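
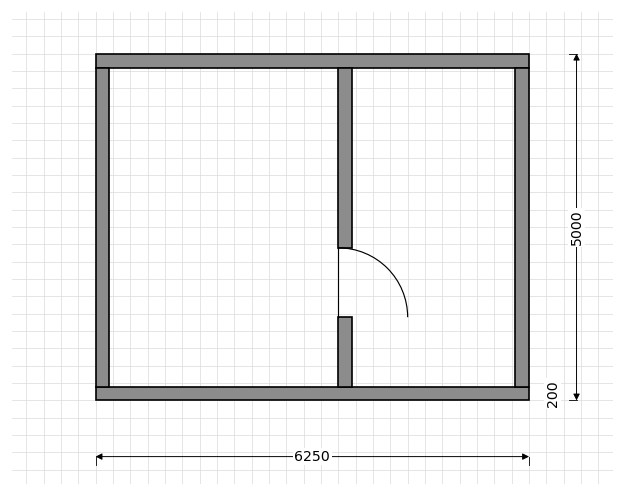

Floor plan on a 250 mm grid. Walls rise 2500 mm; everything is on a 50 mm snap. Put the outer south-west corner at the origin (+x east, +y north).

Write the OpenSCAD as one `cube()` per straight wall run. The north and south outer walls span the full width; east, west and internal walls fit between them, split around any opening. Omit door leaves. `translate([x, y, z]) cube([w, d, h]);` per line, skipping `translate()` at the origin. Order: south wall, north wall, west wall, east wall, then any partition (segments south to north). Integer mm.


cube([6250, 200, 2500]);
translate([0, 4800, 0]) cube([6250, 200, 2500]);
translate([0, 200, 0]) cube([200, 4600, 2500]);
translate([6050, 200, 0]) cube([200, 4600, 2500]);
translate([3500, 200, 0]) cube([200, 1000, 2500]);
translate([3500, 2200, 0]) cube([200, 2600, 2500]);


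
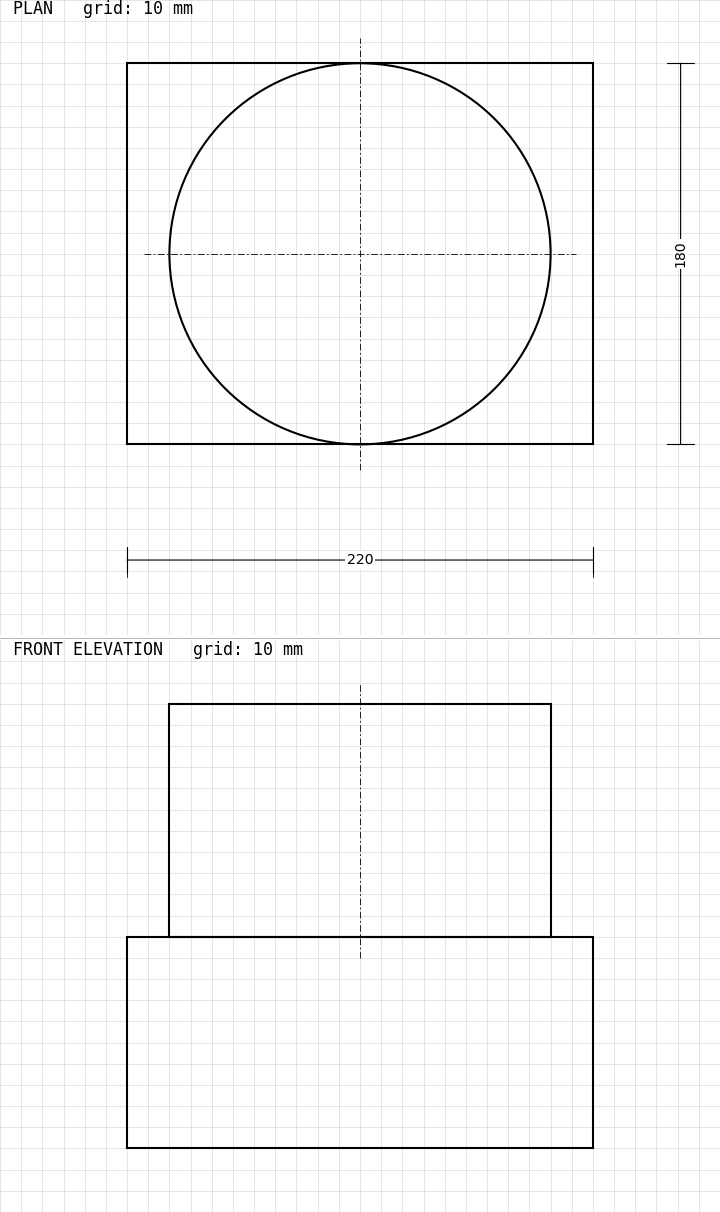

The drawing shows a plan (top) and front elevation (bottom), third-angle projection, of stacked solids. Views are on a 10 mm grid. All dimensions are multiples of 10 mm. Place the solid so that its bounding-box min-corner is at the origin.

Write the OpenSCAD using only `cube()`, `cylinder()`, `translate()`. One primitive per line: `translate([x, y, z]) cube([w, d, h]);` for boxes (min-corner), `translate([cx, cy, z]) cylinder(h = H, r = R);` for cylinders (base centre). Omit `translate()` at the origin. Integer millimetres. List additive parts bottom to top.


cube([220, 180, 100]);
translate([110, 90, 100]) cylinder(h = 110, r = 90);


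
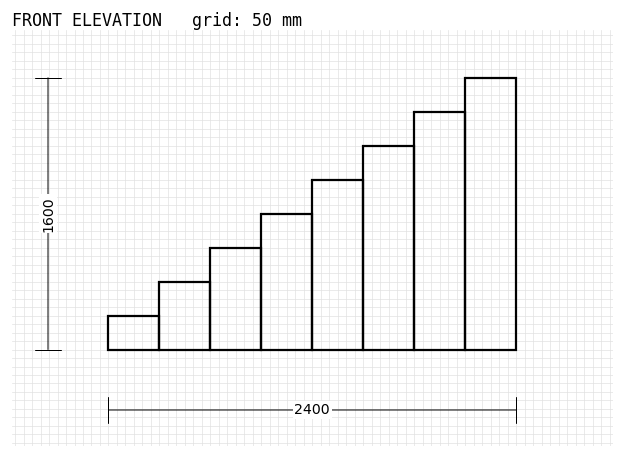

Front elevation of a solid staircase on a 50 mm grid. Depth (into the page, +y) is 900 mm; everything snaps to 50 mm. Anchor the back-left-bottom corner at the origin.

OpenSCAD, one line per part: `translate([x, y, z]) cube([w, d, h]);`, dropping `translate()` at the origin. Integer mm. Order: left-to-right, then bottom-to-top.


cube([300, 900, 200]);
translate([300, 0, 0]) cube([300, 900, 400]);
translate([600, 0, 0]) cube([300, 900, 600]);
translate([900, 0, 0]) cube([300, 900, 800]);
translate([1200, 0, 0]) cube([300, 900, 1000]);
translate([1500, 0, 0]) cube([300, 900, 1200]);
translate([1800, 0, 0]) cube([300, 900, 1400]);
translate([2100, 0, 0]) cube([300, 900, 1600]);


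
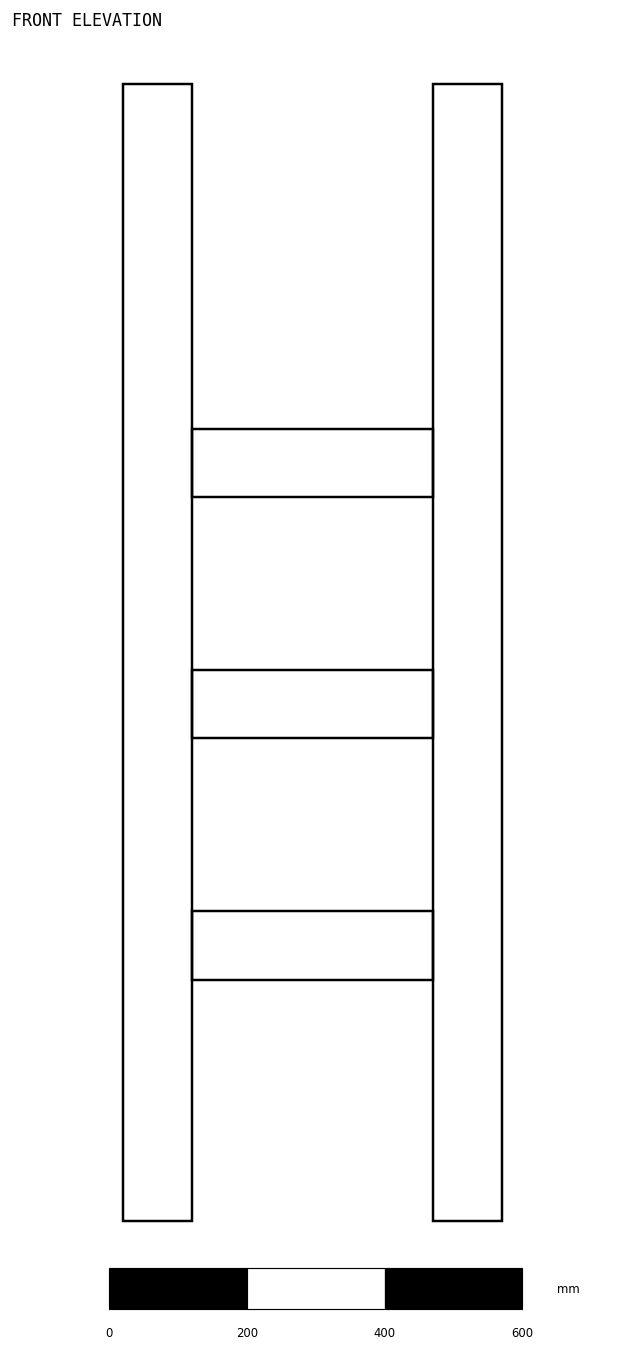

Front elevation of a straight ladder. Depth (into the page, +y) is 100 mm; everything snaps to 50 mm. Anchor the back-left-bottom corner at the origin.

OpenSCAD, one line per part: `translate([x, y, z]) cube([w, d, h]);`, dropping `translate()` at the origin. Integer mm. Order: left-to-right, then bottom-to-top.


cube([100, 100, 1650]);
translate([100, 0, 350]) cube([350, 100, 100]);
translate([100, 0, 700]) cube([350, 100, 100]);
translate([100, 0, 1050]) cube([350, 100, 100]);
translate([450, 0, 0]) cube([100, 100, 1650]);


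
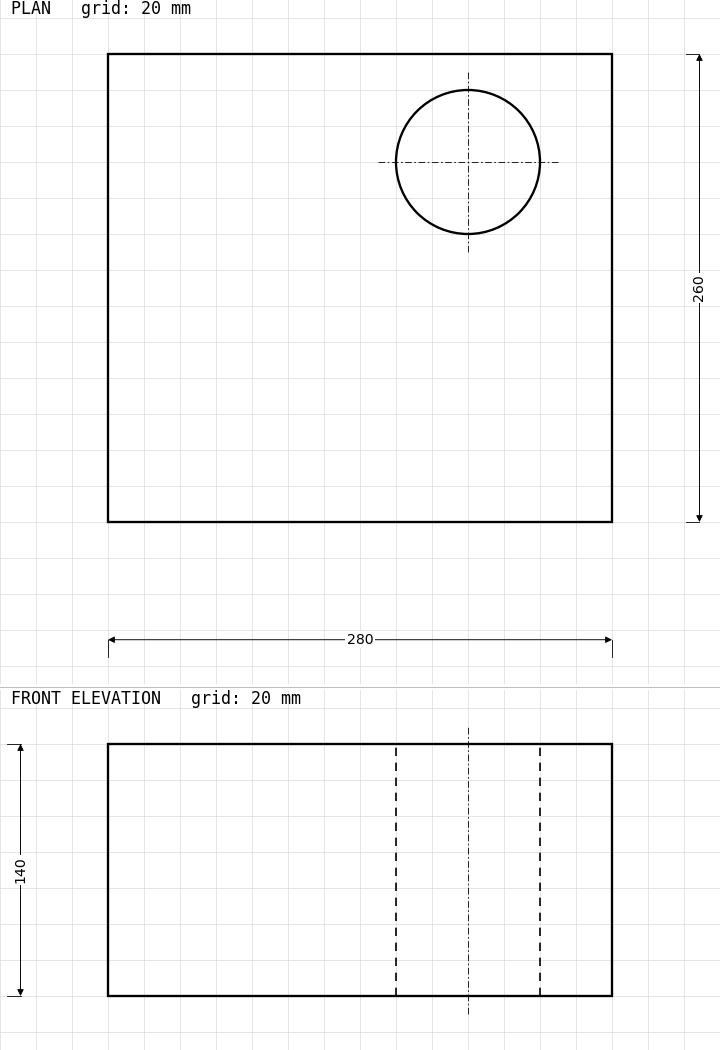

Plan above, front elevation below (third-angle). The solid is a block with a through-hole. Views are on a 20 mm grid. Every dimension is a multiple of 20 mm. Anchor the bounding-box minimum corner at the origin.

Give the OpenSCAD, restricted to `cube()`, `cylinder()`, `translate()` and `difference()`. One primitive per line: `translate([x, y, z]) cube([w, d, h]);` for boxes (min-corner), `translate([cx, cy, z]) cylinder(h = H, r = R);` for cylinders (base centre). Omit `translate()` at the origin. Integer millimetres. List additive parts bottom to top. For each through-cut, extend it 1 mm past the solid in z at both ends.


difference() {
  cube([280, 260, 140]);
  translate([200, 200, -1]) cylinder(h = 142, r = 40);
}


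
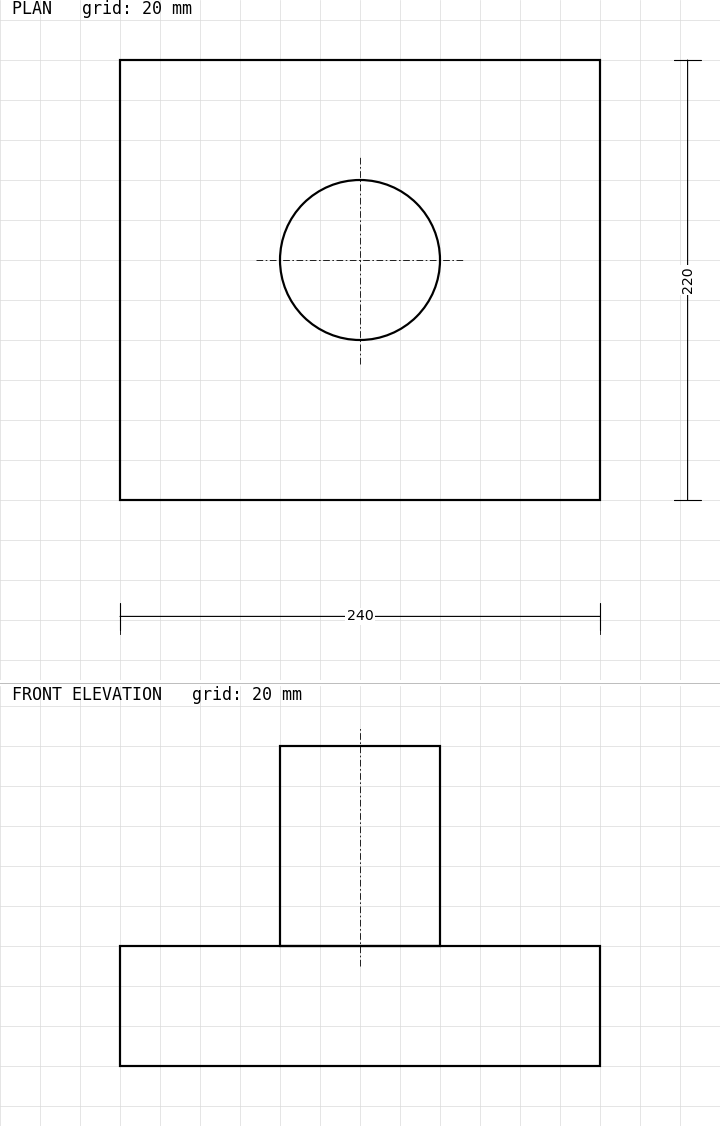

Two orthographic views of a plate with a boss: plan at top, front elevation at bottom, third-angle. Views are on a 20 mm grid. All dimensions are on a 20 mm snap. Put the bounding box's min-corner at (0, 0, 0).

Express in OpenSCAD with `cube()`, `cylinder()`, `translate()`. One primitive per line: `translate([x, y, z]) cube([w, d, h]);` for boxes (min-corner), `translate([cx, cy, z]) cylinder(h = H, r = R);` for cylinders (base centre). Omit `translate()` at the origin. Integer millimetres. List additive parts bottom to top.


cube([240, 220, 60]);
translate([120, 120, 60]) cylinder(h = 100, r = 40);


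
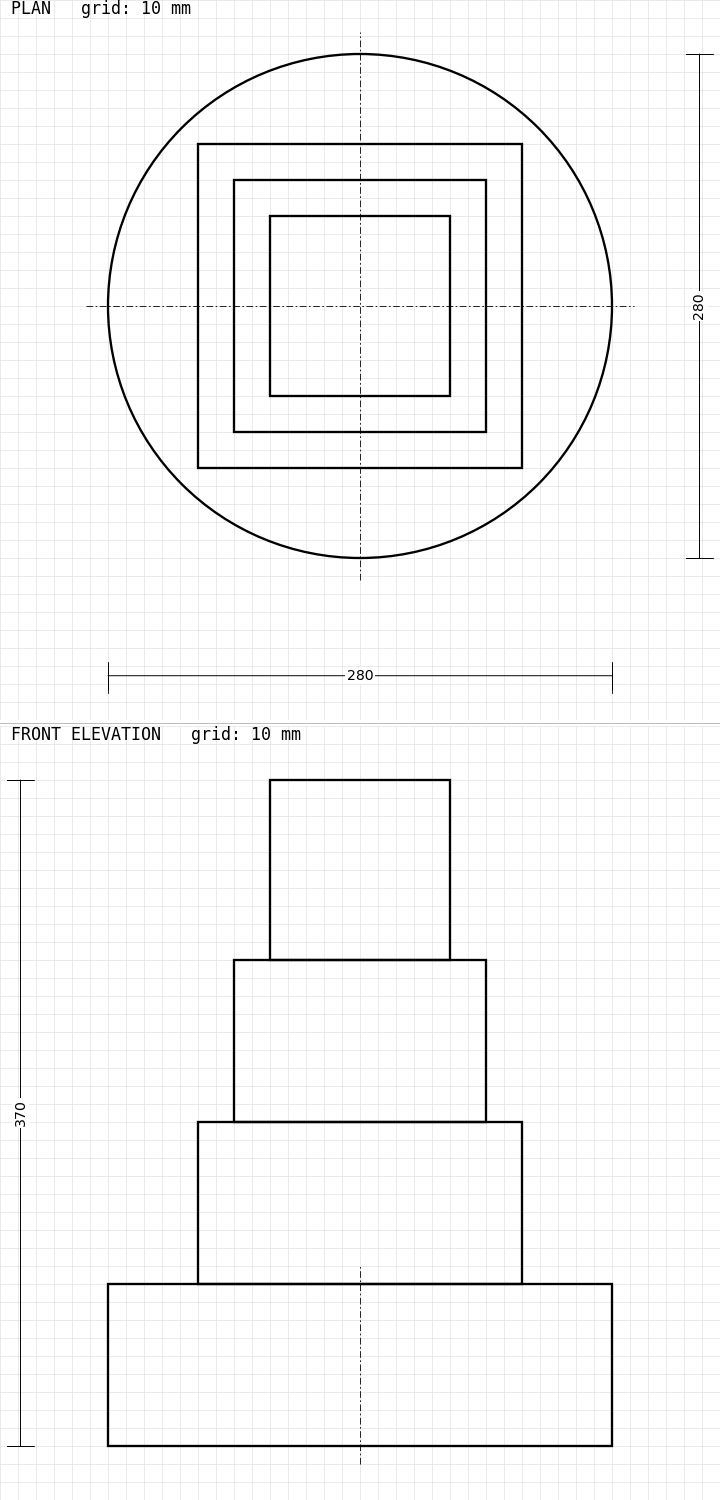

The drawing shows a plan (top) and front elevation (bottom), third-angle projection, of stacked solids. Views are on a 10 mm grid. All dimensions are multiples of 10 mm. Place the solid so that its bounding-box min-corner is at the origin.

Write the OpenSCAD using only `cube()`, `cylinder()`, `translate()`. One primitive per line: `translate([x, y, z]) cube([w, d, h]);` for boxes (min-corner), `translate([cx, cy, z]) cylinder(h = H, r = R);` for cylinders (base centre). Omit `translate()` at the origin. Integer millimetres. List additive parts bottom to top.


translate([140, 140, 0]) cylinder(h = 90, r = 140);
translate([50, 50, 90]) cube([180, 180, 90]);
translate([70, 70, 180]) cube([140, 140, 90]);
translate([90, 90, 270]) cube([100, 100, 100]);


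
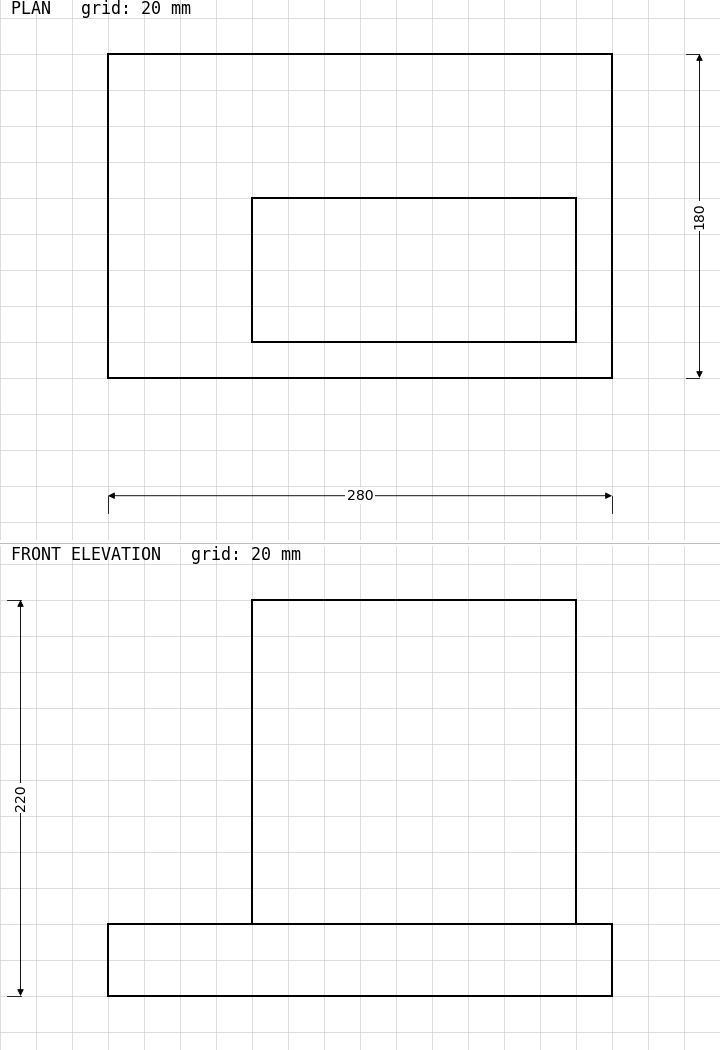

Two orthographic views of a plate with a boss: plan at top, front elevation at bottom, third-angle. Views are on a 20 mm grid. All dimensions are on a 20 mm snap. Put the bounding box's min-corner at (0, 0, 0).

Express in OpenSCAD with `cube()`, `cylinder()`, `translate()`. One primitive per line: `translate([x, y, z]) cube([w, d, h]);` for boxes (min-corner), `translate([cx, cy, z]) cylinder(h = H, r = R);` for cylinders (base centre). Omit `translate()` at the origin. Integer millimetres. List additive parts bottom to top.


cube([280, 180, 40]);
translate([80, 20, 40]) cube([180, 80, 180]);


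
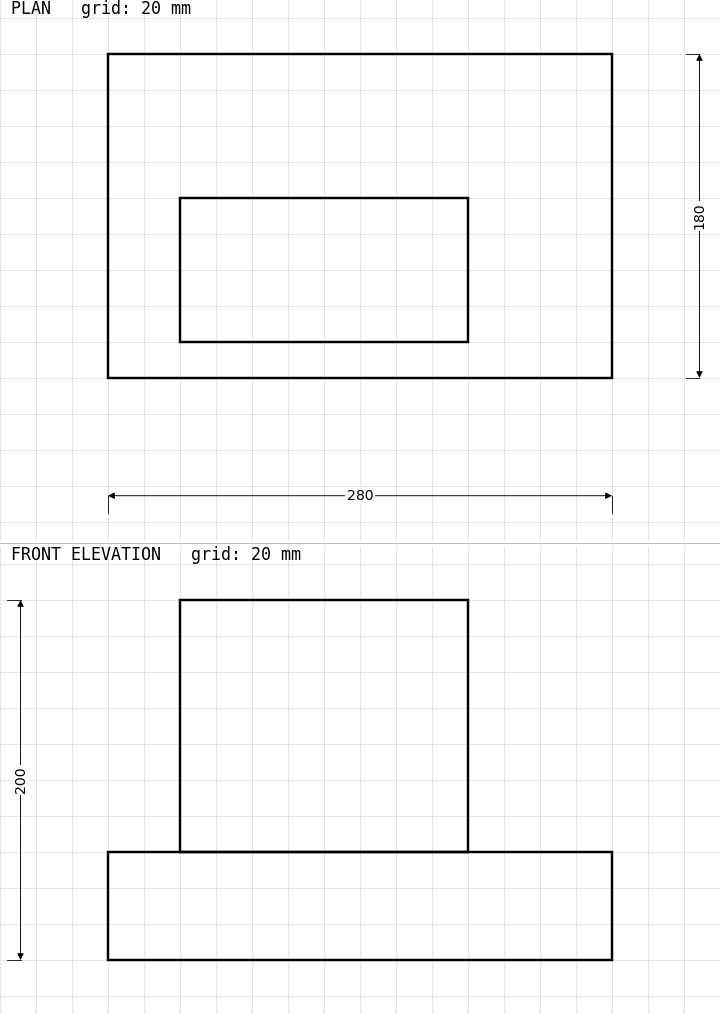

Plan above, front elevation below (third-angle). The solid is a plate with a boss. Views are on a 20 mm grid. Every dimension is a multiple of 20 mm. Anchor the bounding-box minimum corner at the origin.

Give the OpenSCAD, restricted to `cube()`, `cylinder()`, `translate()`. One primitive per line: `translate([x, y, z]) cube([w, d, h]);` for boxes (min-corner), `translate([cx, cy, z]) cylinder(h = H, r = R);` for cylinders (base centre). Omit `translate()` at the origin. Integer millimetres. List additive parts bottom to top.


cube([280, 180, 60]);
translate([40, 20, 60]) cube([160, 80, 140]);


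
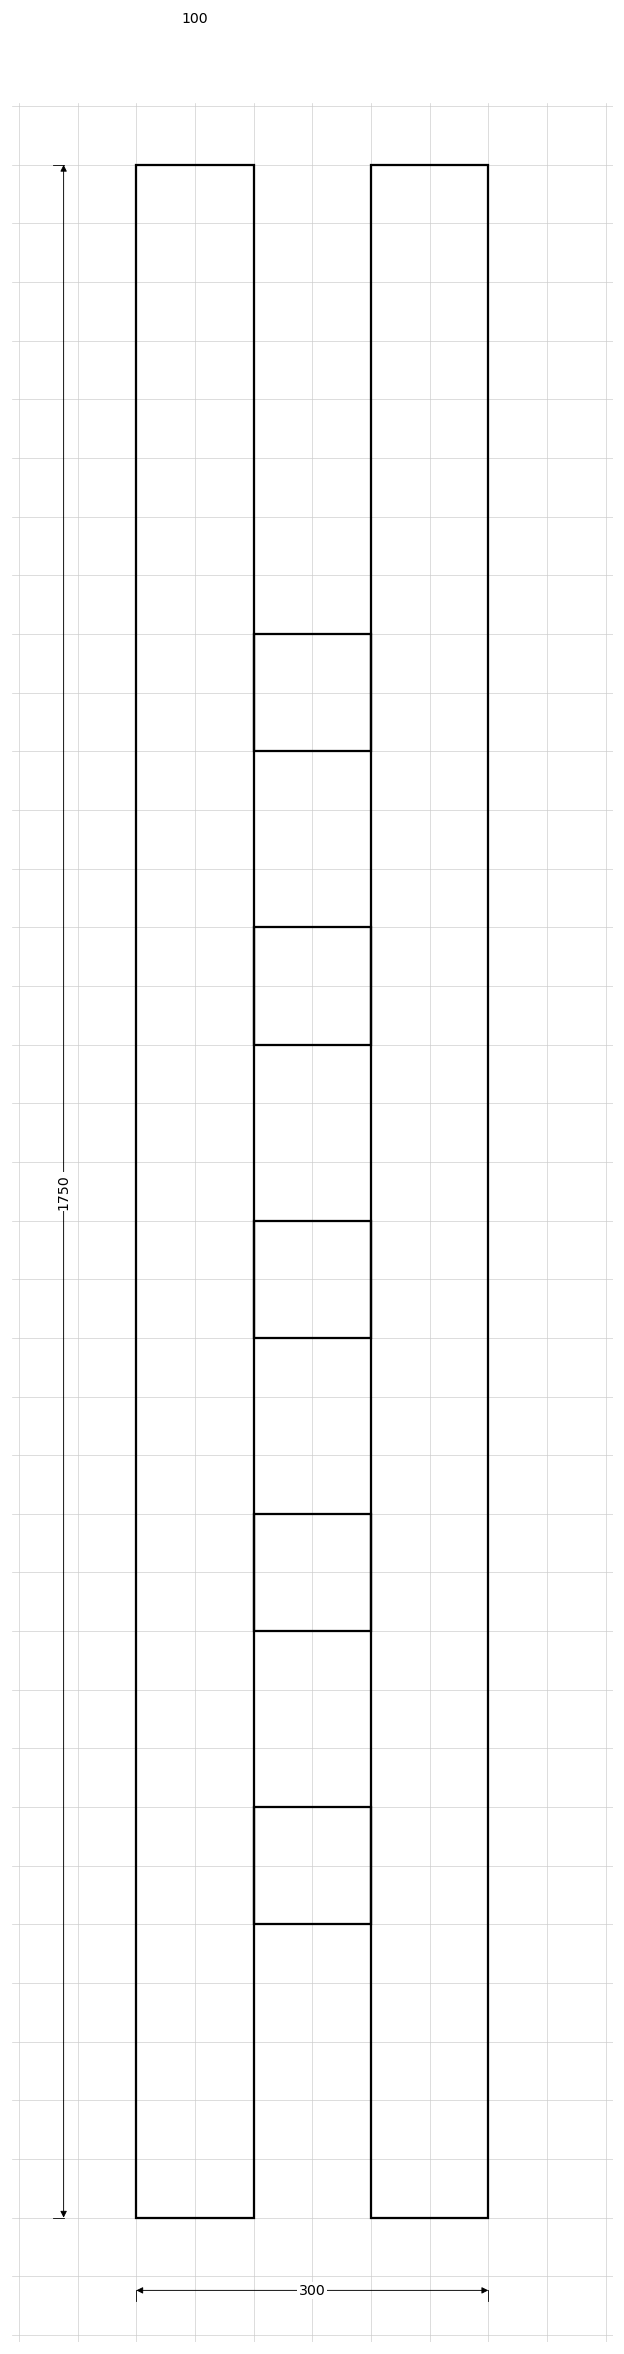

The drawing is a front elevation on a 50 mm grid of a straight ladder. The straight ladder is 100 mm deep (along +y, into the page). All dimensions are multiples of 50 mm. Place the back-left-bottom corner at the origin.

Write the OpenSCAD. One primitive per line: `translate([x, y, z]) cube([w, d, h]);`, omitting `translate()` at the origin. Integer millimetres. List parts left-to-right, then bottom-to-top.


cube([100, 100, 1750]);
translate([100, 0, 250]) cube([100, 100, 100]);
translate([100, 0, 500]) cube([100, 100, 100]);
translate([100, 0, 750]) cube([100, 100, 100]);
translate([100, 0, 1000]) cube([100, 100, 100]);
translate([100, 0, 1250]) cube([100, 100, 100]);
translate([200, 0, 0]) cube([100, 100, 1750]);


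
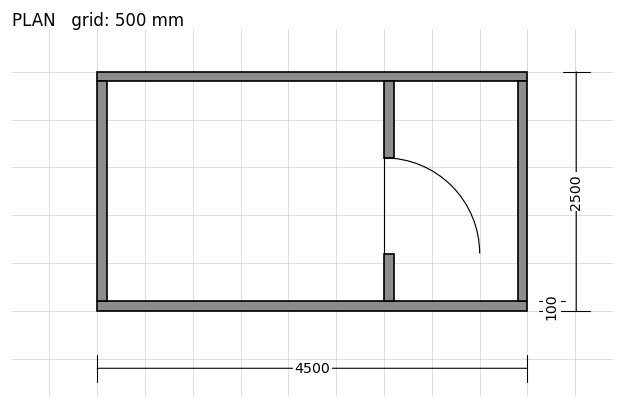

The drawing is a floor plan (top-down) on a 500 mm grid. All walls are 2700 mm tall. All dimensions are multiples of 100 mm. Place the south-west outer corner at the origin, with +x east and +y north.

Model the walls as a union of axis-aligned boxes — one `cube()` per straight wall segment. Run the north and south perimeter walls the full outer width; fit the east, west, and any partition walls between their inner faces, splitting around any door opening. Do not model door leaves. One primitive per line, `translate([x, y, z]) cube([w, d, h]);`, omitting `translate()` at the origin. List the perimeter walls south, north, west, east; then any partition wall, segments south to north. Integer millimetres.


cube([4500, 100, 2700]);
translate([0, 2400, 0]) cube([4500, 100, 2700]);
translate([0, 100, 0]) cube([100, 2300, 2700]);
translate([4400, 100, 0]) cube([100, 2300, 2700]);
translate([3000, 100, 0]) cube([100, 500, 2700]);
translate([3000, 1600, 0]) cube([100, 800, 2700]);


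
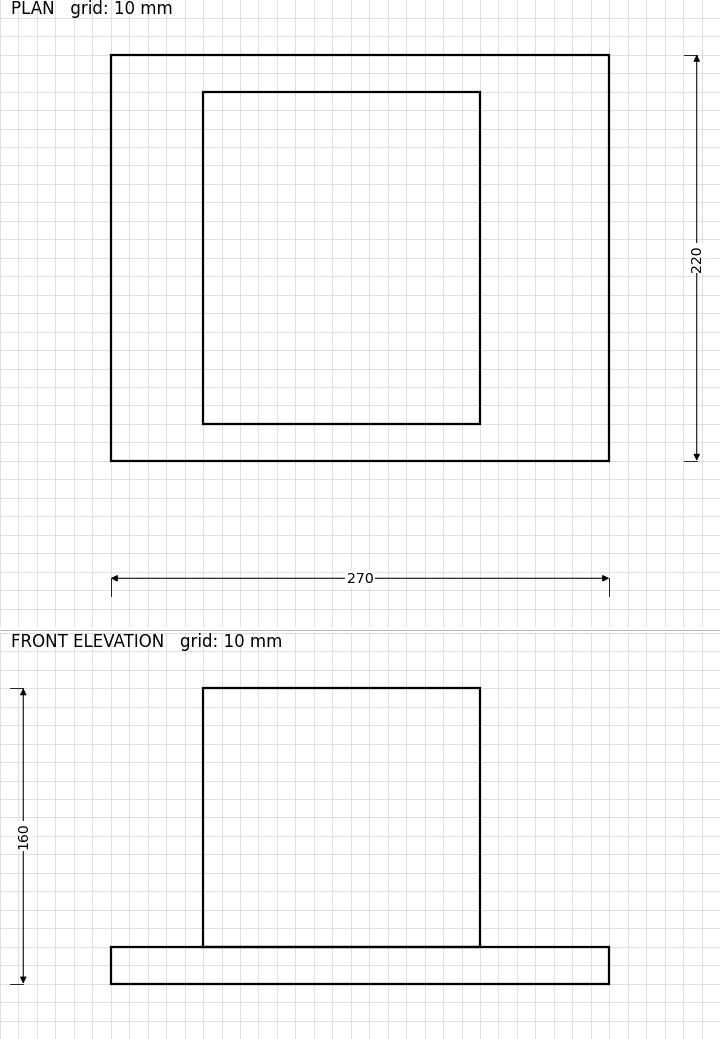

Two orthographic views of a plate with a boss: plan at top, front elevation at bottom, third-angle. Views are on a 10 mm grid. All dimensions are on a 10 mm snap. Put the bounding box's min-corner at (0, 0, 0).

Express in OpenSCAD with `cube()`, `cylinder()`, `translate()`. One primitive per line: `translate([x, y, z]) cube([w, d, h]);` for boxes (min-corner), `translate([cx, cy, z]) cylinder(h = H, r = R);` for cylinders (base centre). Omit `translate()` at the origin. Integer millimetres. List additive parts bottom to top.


cube([270, 220, 20]);
translate([50, 20, 20]) cube([150, 180, 140]);


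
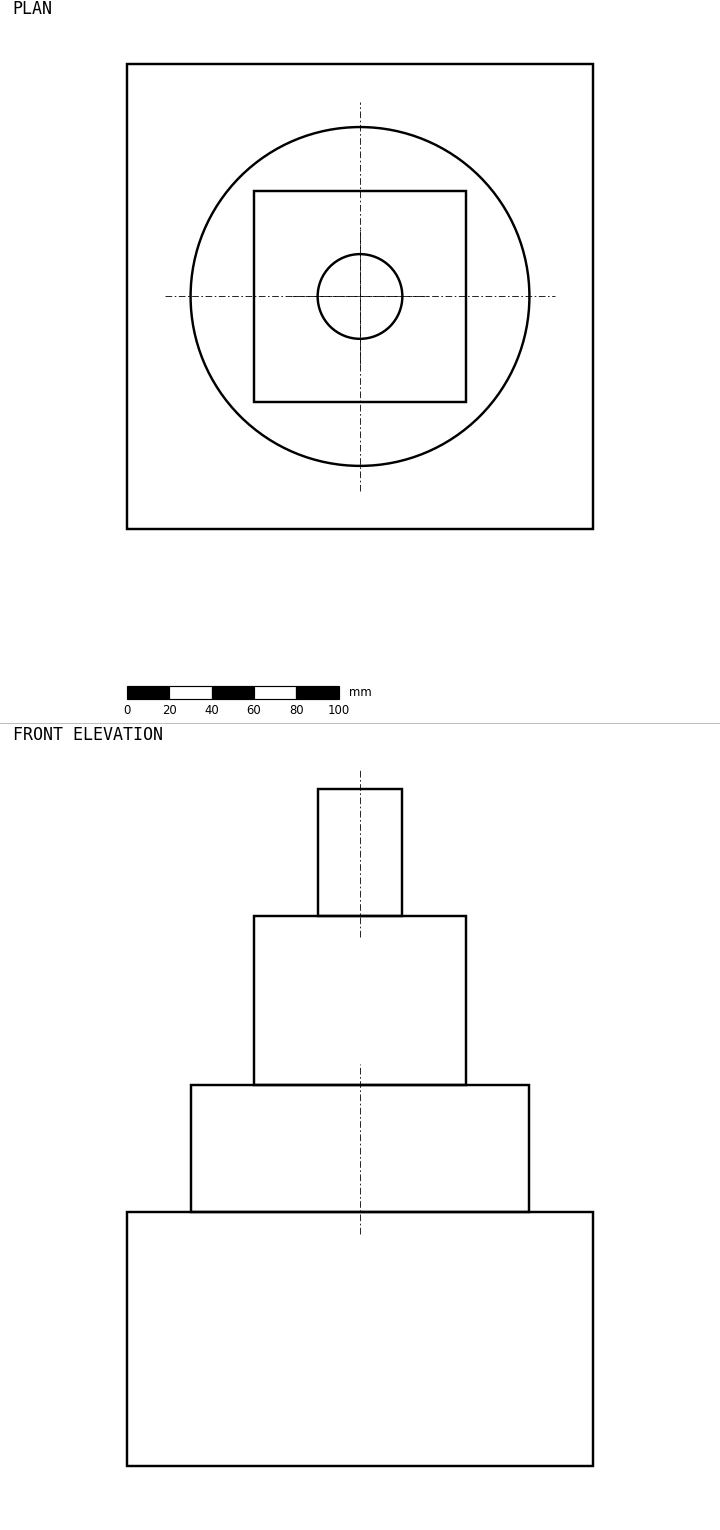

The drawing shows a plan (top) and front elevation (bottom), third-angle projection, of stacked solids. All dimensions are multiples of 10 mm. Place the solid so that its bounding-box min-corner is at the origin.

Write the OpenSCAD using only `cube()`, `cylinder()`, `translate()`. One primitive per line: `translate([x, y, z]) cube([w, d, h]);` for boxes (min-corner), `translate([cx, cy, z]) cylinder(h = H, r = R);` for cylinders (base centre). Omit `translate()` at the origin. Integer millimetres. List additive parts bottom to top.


cube([220, 220, 120]);
translate([110, 110, 120]) cylinder(h = 60, r = 80);
translate([60, 60, 180]) cube([100, 100, 80]);
translate([110, 110, 260]) cylinder(h = 60, r = 20);


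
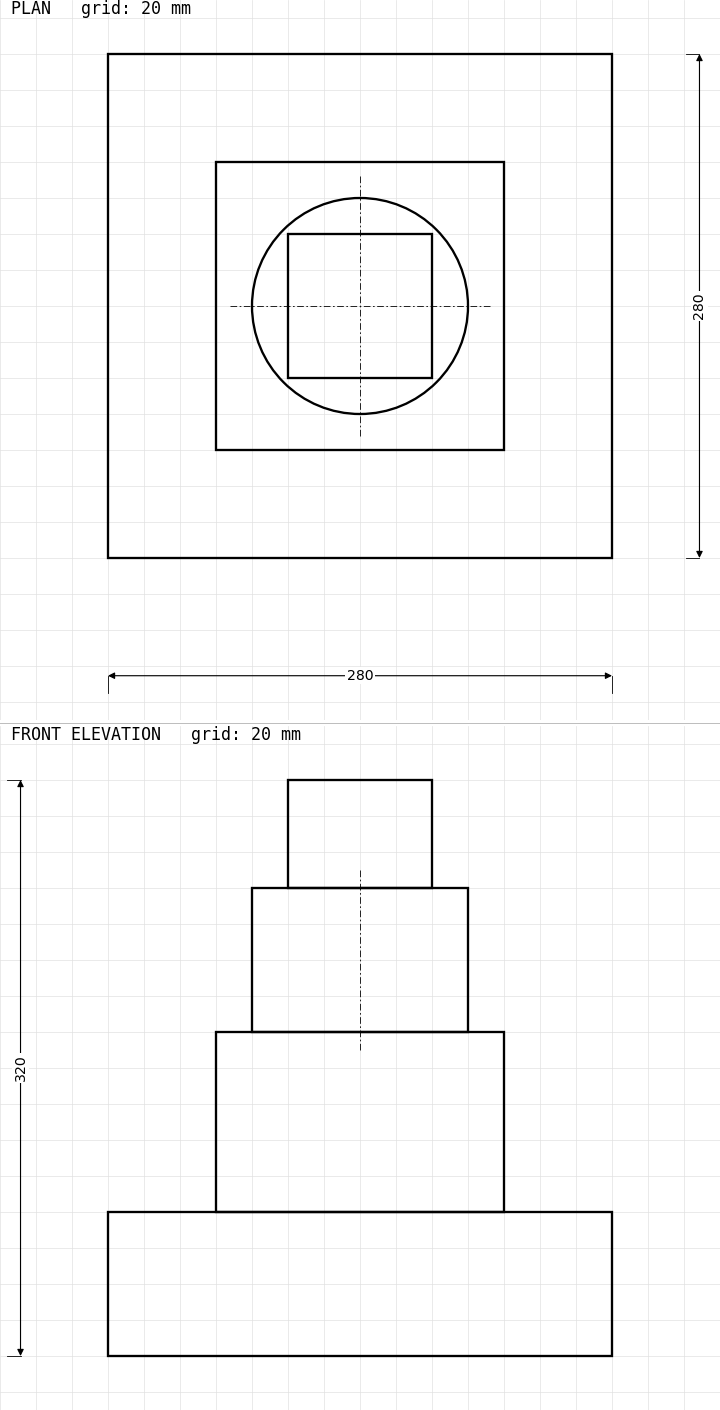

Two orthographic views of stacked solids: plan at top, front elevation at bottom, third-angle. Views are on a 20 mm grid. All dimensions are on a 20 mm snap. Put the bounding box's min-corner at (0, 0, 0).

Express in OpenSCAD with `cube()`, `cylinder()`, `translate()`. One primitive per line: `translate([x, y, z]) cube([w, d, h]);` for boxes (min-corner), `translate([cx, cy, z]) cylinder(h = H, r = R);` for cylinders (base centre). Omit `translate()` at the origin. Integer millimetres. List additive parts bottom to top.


cube([280, 280, 80]);
translate([60, 60, 80]) cube([160, 160, 100]);
translate([140, 140, 180]) cylinder(h = 80, r = 60);
translate([100, 100, 260]) cube([80, 80, 60]);


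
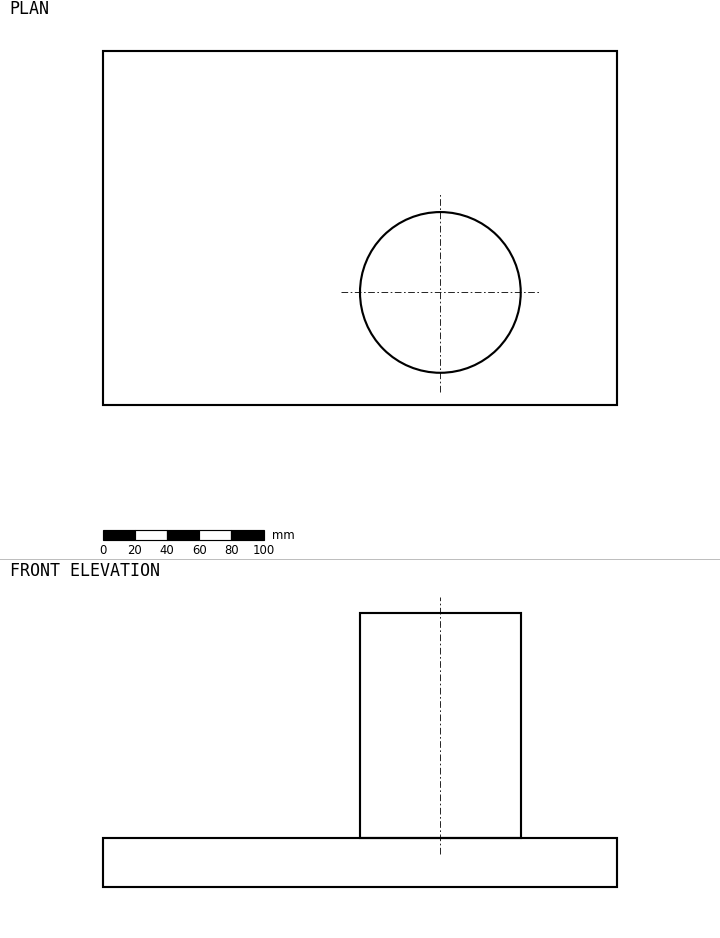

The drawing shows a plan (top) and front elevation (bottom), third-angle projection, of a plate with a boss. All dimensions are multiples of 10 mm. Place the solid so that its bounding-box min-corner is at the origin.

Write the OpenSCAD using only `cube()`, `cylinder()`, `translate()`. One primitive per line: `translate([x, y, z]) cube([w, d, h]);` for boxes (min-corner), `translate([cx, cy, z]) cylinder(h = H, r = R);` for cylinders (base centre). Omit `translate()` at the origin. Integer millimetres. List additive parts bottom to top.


cube([320, 220, 30]);
translate([210, 70, 30]) cylinder(h = 140, r = 50);


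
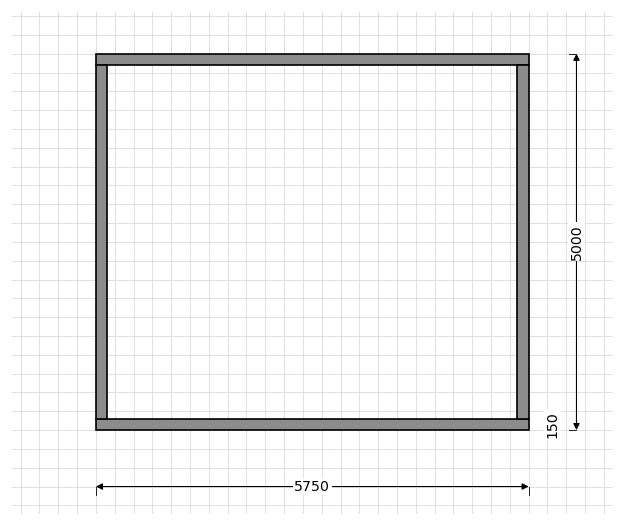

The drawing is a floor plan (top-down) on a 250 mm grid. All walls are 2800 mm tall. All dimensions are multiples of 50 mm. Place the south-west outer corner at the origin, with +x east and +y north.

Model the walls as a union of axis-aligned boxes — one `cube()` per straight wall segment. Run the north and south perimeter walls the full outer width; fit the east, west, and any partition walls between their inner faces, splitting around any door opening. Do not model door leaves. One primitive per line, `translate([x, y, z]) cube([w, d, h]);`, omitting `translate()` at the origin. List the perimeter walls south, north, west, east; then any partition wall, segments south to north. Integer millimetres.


cube([5750, 150, 2800]);
translate([0, 4850, 0]) cube([5750, 150, 2800]);
translate([0, 150, 0]) cube([150, 4700, 2800]);
translate([5600, 150, 0]) cube([150, 4700, 2800]);


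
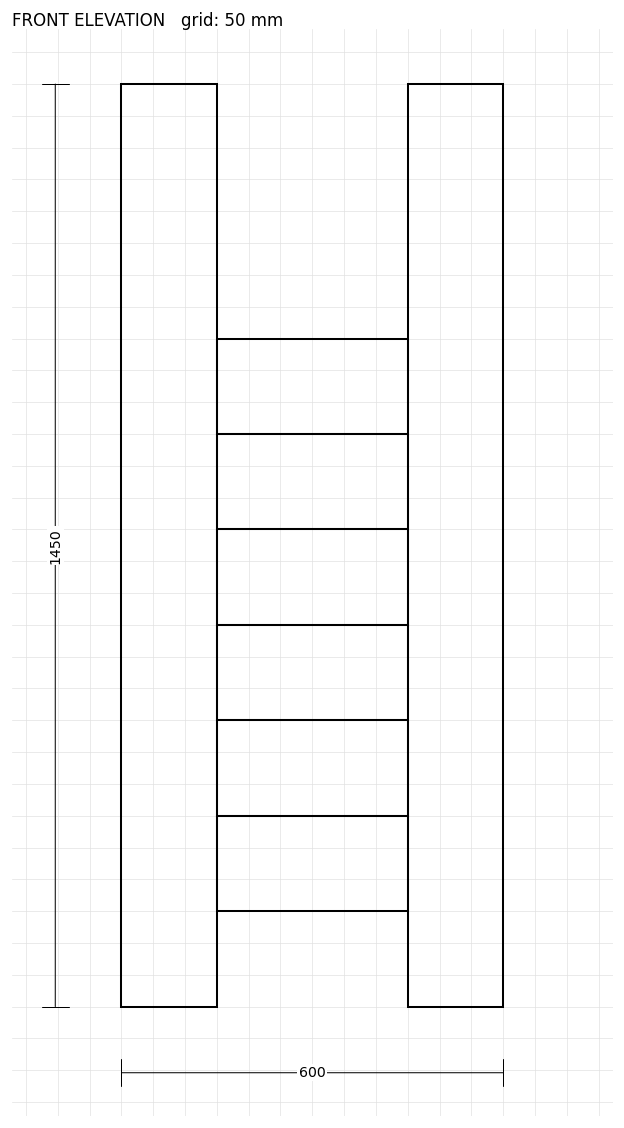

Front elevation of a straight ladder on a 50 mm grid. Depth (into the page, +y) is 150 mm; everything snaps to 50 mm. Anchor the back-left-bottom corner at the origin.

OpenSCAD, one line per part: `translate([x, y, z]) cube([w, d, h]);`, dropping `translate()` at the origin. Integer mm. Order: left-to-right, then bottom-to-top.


cube([150, 150, 1450]);
translate([150, 0, 150]) cube([300, 150, 150]);
translate([150, 0, 300]) cube([300, 150, 150]);
translate([150, 0, 450]) cube([300, 150, 150]);
translate([150, 0, 600]) cube([300, 150, 150]);
translate([150, 0, 750]) cube([300, 150, 150]);
translate([150, 0, 900]) cube([300, 150, 150]);
translate([450, 0, 0]) cube([150, 150, 1450]);


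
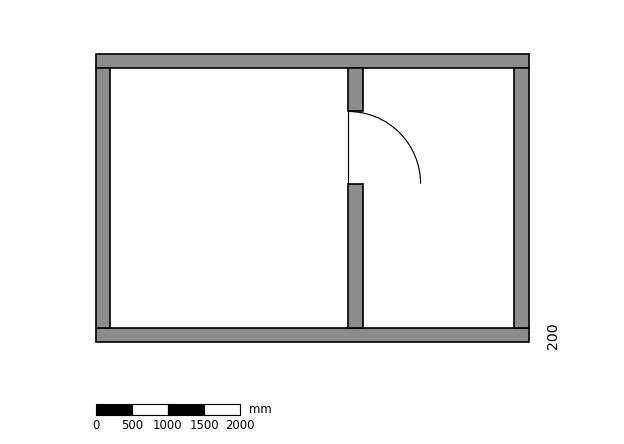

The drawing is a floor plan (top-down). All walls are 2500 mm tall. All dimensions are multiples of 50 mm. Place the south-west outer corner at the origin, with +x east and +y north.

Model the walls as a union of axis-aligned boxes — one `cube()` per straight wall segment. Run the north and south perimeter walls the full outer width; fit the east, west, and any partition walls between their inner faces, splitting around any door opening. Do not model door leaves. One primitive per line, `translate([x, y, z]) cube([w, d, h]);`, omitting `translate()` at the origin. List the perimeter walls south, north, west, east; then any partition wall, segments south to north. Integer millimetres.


cube([6000, 200, 2500]);
translate([0, 3800, 0]) cube([6000, 200, 2500]);
translate([0, 200, 0]) cube([200, 3600, 2500]);
translate([5800, 200, 0]) cube([200, 3600, 2500]);
translate([3500, 200, 0]) cube([200, 2000, 2500]);
translate([3500, 3200, 0]) cube([200, 600, 2500]);


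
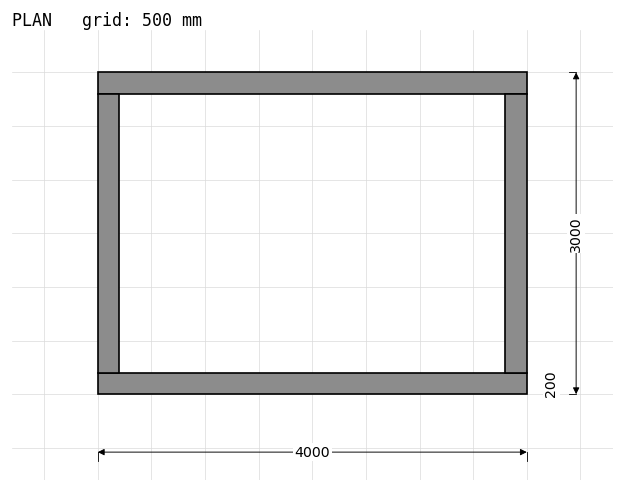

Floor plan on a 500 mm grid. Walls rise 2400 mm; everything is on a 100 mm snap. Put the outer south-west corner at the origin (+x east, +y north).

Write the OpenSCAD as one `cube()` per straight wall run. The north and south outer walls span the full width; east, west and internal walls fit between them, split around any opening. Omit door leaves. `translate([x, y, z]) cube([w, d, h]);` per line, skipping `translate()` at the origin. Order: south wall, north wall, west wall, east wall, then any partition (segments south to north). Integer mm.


cube([4000, 200, 2400]);
translate([0, 2800, 0]) cube([4000, 200, 2400]);
translate([0, 200, 0]) cube([200, 2600, 2400]);
translate([3800, 200, 0]) cube([200, 2600, 2400]);


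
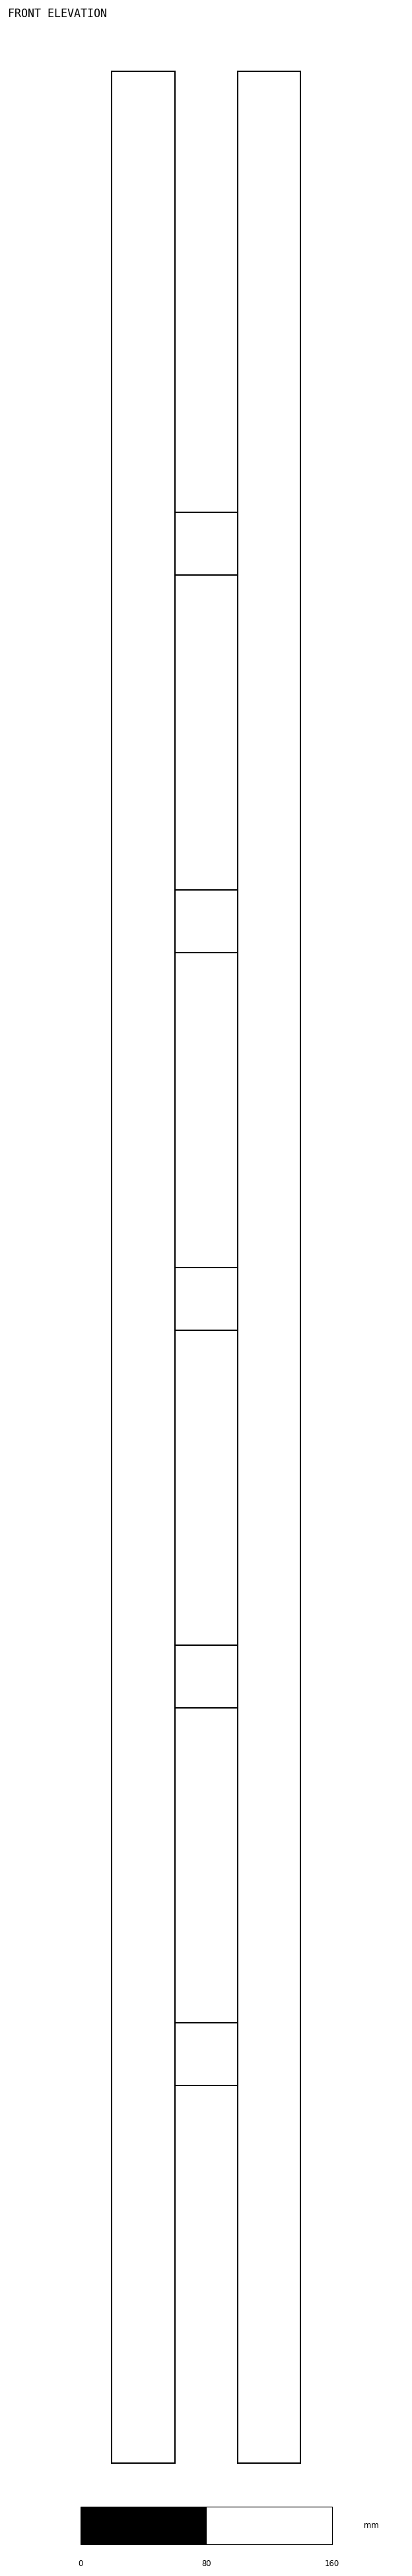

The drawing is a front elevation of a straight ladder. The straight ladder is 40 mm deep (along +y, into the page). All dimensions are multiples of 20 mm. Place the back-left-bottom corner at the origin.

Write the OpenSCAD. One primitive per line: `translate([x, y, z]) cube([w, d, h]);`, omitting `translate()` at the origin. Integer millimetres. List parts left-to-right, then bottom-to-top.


cube([40, 40, 1520]);
translate([40, 0, 240]) cube([40, 40, 40]);
translate([40, 0, 480]) cube([40, 40, 40]);
translate([40, 0, 720]) cube([40, 40, 40]);
translate([40, 0, 960]) cube([40, 40, 40]);
translate([40, 0, 1200]) cube([40, 40, 40]);
translate([80, 0, 0]) cube([40, 40, 1520]);


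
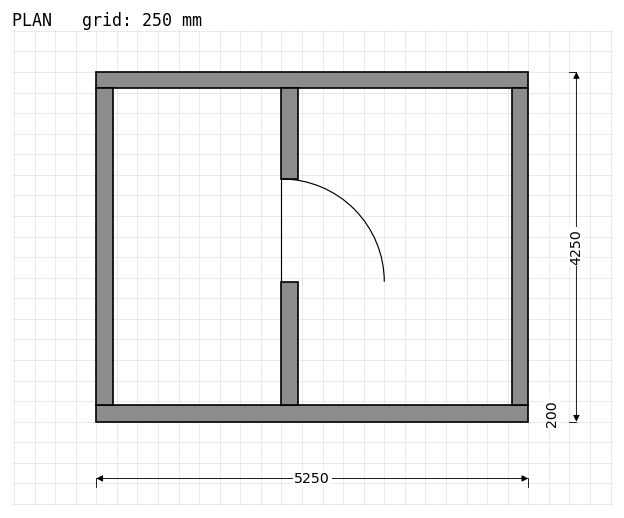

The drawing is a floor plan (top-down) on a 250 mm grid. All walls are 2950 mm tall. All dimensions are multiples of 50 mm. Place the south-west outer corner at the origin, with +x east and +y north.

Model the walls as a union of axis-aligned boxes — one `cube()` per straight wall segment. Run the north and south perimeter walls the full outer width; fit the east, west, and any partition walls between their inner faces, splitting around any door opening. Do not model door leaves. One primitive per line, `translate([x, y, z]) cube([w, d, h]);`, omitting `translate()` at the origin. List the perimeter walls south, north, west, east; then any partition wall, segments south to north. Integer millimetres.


cube([5250, 200, 2950]);
translate([0, 4050, 0]) cube([5250, 200, 2950]);
translate([0, 200, 0]) cube([200, 3850, 2950]);
translate([5050, 200, 0]) cube([200, 3850, 2950]);
translate([2250, 200, 0]) cube([200, 1500, 2950]);
translate([2250, 2950, 0]) cube([200, 1100, 2950]);


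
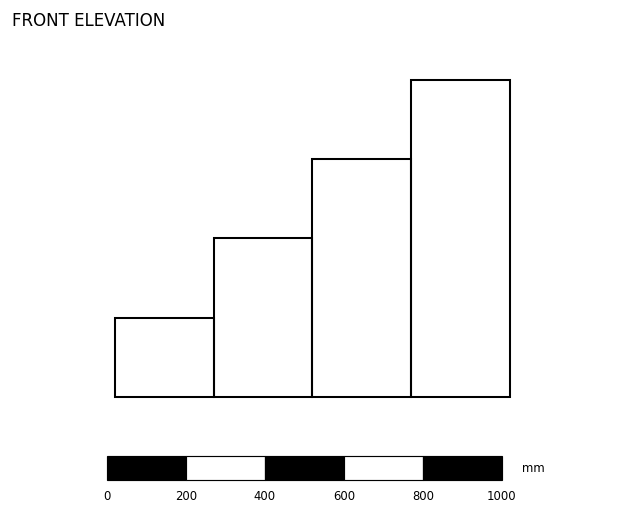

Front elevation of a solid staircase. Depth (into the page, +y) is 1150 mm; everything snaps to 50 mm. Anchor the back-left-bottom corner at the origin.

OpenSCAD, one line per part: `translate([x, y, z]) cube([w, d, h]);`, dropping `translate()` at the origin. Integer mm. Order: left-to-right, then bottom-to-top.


cube([250, 1150, 200]);
translate([250, 0, 0]) cube([250, 1150, 400]);
translate([500, 0, 0]) cube([250, 1150, 600]);
translate([750, 0, 0]) cube([250, 1150, 800]);


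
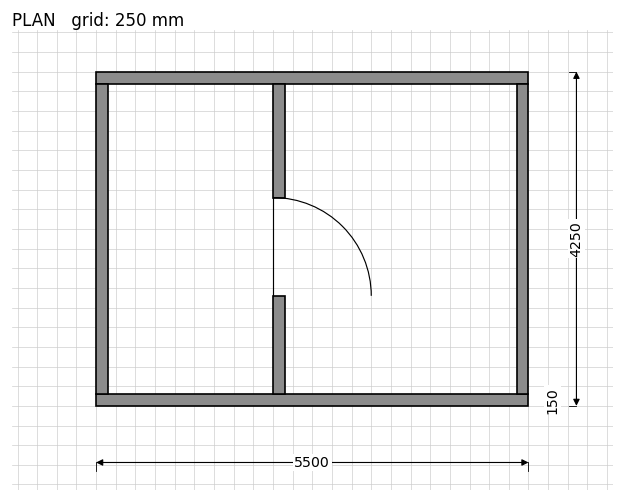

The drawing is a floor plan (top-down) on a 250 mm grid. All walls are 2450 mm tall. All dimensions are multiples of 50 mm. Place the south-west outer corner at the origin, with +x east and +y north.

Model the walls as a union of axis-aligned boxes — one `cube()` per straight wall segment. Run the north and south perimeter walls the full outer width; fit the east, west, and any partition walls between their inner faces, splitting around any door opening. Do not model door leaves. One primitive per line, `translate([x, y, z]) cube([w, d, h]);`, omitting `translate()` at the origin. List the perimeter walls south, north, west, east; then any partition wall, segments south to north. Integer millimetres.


cube([5500, 150, 2450]);
translate([0, 4100, 0]) cube([5500, 150, 2450]);
translate([0, 150, 0]) cube([150, 3950, 2450]);
translate([5350, 150, 0]) cube([150, 3950, 2450]);
translate([2250, 150, 0]) cube([150, 1250, 2450]);
translate([2250, 2650, 0]) cube([150, 1450, 2450]);


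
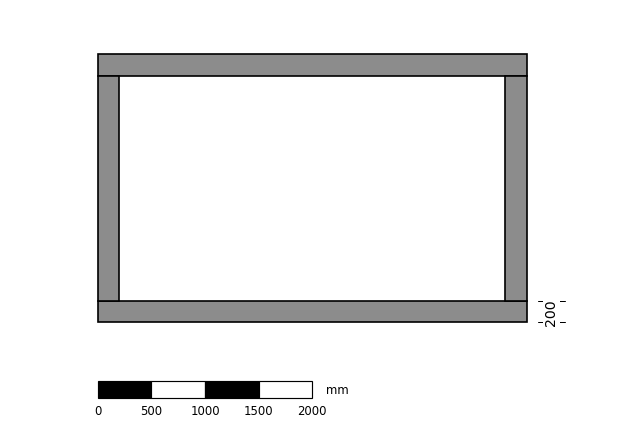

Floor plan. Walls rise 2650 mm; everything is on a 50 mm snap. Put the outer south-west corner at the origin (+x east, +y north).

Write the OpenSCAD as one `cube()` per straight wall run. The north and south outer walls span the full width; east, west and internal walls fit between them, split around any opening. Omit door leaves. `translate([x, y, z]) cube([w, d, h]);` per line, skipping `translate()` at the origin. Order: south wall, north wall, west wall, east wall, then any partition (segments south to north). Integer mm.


cube([4000, 200, 2650]);
translate([0, 2300, 0]) cube([4000, 200, 2650]);
translate([0, 200, 0]) cube([200, 2100, 2650]);
translate([3800, 200, 0]) cube([200, 2100, 2650]);


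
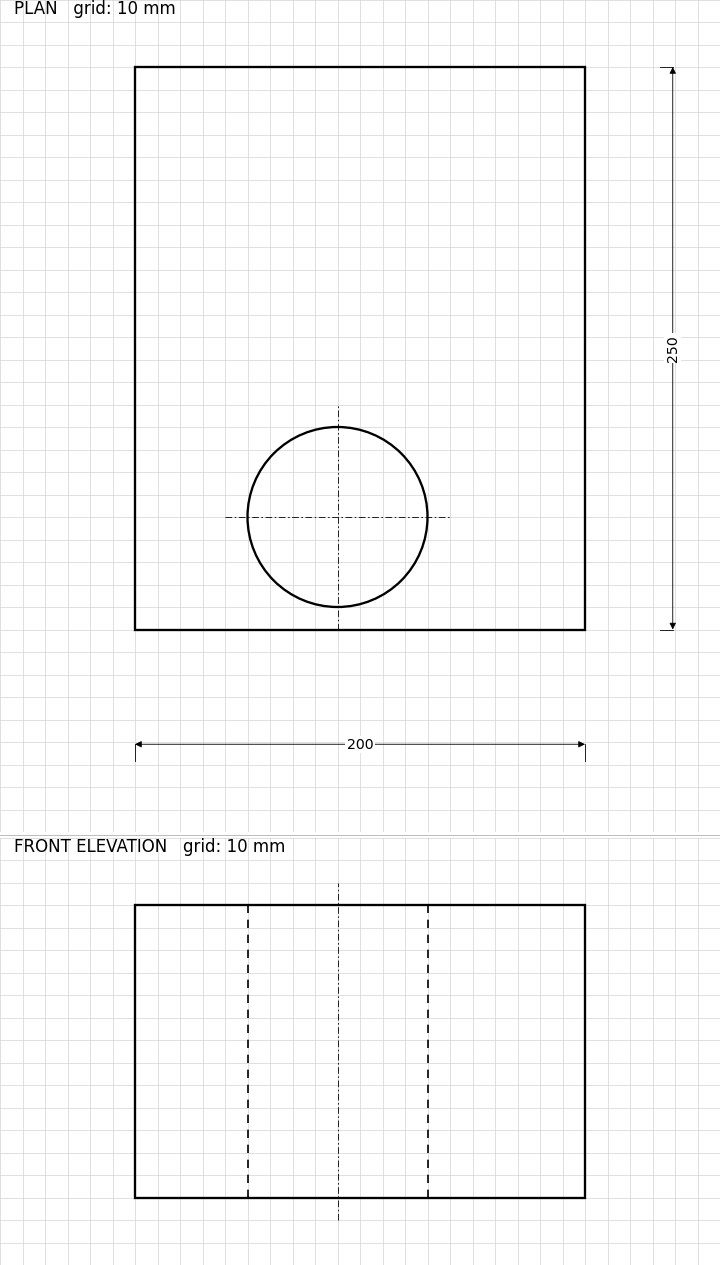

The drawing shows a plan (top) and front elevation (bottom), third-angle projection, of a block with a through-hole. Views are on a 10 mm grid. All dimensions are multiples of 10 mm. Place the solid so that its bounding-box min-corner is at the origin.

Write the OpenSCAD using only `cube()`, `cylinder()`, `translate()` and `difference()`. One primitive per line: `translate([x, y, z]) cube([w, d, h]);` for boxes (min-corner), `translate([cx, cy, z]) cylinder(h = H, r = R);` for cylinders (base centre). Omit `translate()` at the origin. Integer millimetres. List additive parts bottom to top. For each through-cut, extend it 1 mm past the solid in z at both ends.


difference() {
  cube([200, 250, 130]);
  translate([90, 50, -1]) cylinder(h = 132, r = 40);
}


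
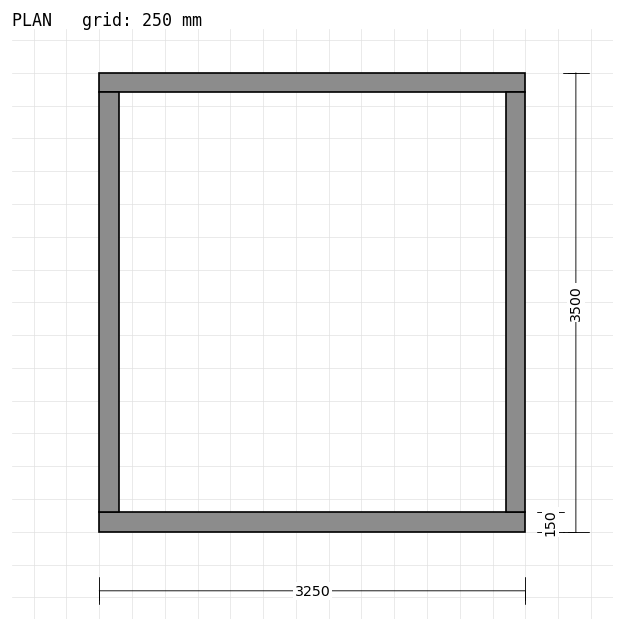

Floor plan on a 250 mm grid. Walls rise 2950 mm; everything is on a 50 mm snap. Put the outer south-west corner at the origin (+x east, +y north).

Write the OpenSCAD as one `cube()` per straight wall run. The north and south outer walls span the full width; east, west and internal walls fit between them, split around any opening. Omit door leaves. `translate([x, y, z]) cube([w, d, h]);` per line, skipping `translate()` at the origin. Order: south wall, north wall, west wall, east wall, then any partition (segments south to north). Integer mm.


cube([3250, 150, 2950]);
translate([0, 3350, 0]) cube([3250, 150, 2950]);
translate([0, 150, 0]) cube([150, 3200, 2950]);
translate([3100, 150, 0]) cube([150, 3200, 2950]);


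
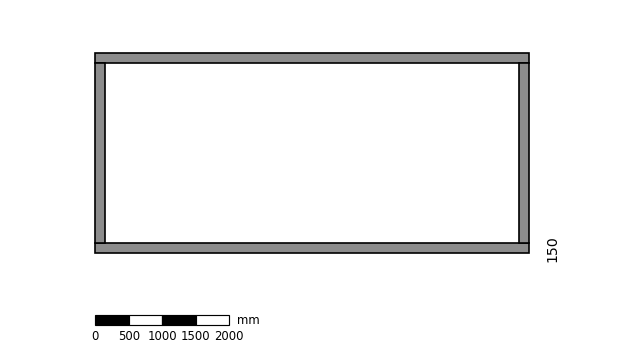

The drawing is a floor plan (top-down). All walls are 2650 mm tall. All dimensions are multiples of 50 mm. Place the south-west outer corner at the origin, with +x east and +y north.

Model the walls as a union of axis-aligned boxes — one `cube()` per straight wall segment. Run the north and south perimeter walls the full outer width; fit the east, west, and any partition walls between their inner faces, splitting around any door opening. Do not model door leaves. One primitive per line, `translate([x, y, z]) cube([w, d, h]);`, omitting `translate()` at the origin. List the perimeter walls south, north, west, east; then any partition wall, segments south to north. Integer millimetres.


cube([6500, 150, 2650]);
translate([0, 2850, 0]) cube([6500, 150, 2650]);
translate([0, 150, 0]) cube([150, 2700, 2650]);
translate([6350, 150, 0]) cube([150, 2700, 2650]);


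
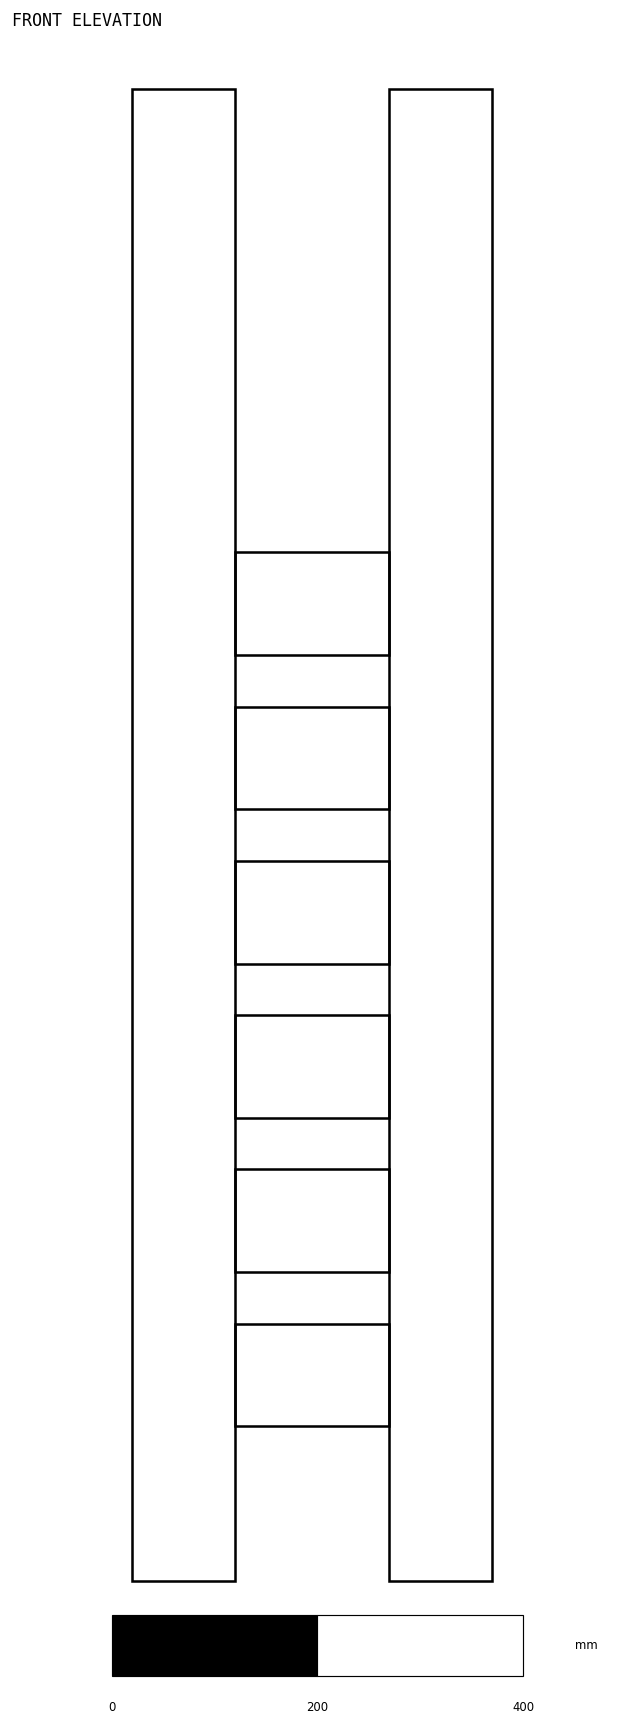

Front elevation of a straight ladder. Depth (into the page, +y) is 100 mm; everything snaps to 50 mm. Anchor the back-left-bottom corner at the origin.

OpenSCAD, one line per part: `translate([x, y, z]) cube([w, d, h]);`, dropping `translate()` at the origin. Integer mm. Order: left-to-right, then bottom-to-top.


cube([100, 100, 1450]);
translate([100, 0, 150]) cube([150, 100, 100]);
translate([100, 0, 300]) cube([150, 100, 100]);
translate([100, 0, 450]) cube([150, 100, 100]);
translate([100, 0, 600]) cube([150, 100, 100]);
translate([100, 0, 750]) cube([150, 100, 100]);
translate([100, 0, 900]) cube([150, 100, 100]);
translate([250, 0, 0]) cube([100, 100, 1450]);


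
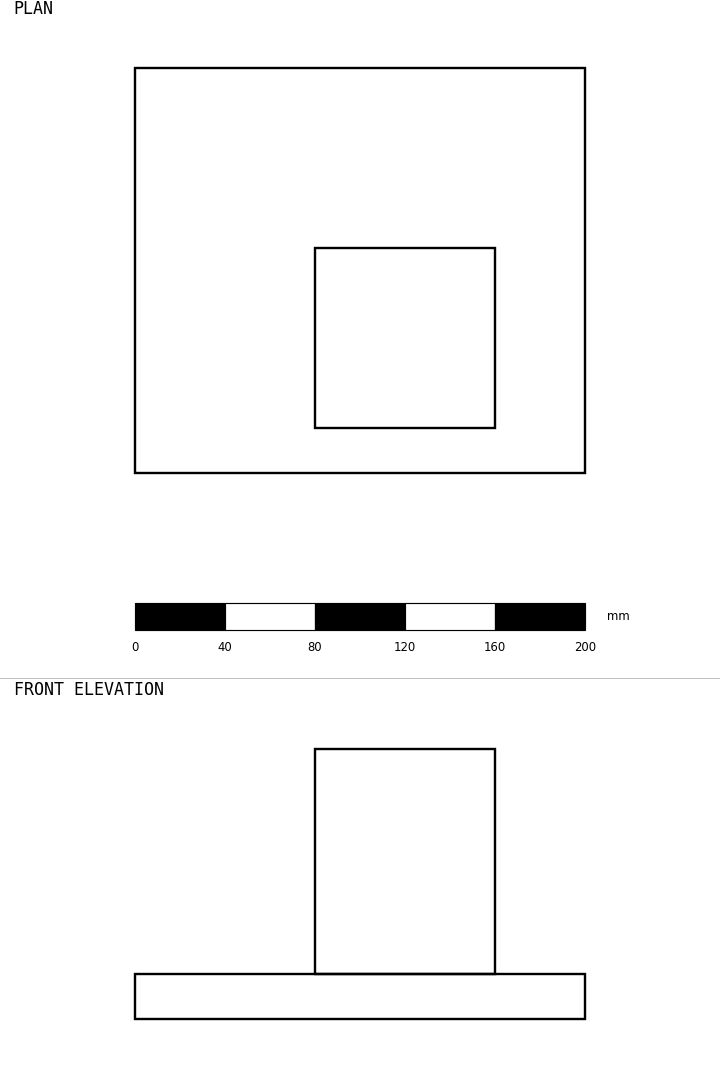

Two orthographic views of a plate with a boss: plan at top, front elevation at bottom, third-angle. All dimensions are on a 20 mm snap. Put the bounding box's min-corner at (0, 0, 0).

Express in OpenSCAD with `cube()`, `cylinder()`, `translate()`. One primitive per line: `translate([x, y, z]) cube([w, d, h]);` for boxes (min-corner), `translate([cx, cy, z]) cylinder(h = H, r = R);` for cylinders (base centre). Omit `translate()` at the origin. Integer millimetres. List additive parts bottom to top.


cube([200, 180, 20]);
translate([80, 20, 20]) cube([80, 80, 100]);


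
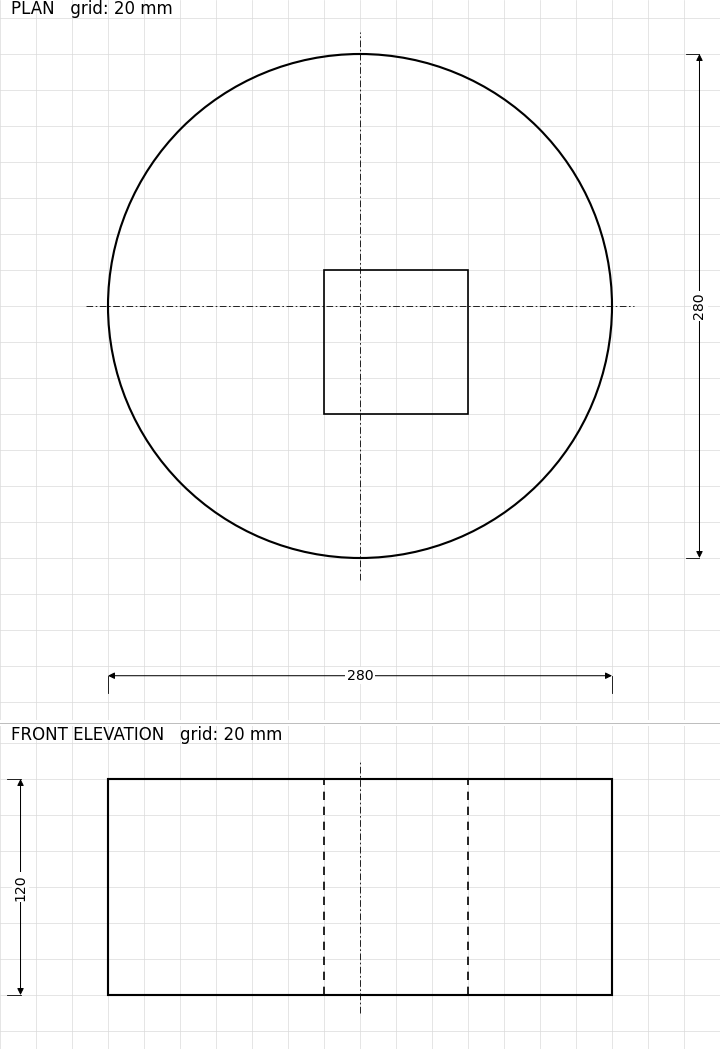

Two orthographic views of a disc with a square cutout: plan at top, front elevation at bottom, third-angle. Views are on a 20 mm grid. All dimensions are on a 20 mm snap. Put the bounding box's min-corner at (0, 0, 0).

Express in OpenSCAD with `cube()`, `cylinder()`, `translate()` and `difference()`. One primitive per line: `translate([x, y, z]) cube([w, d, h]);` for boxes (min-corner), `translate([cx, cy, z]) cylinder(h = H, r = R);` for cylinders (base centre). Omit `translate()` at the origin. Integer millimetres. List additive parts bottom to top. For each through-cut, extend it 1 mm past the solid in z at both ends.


difference() {
  translate([140, 140, 0]) cylinder(h = 120, r = 140);
  translate([120, 80, -1]) cube([80, 80, 122]);
}


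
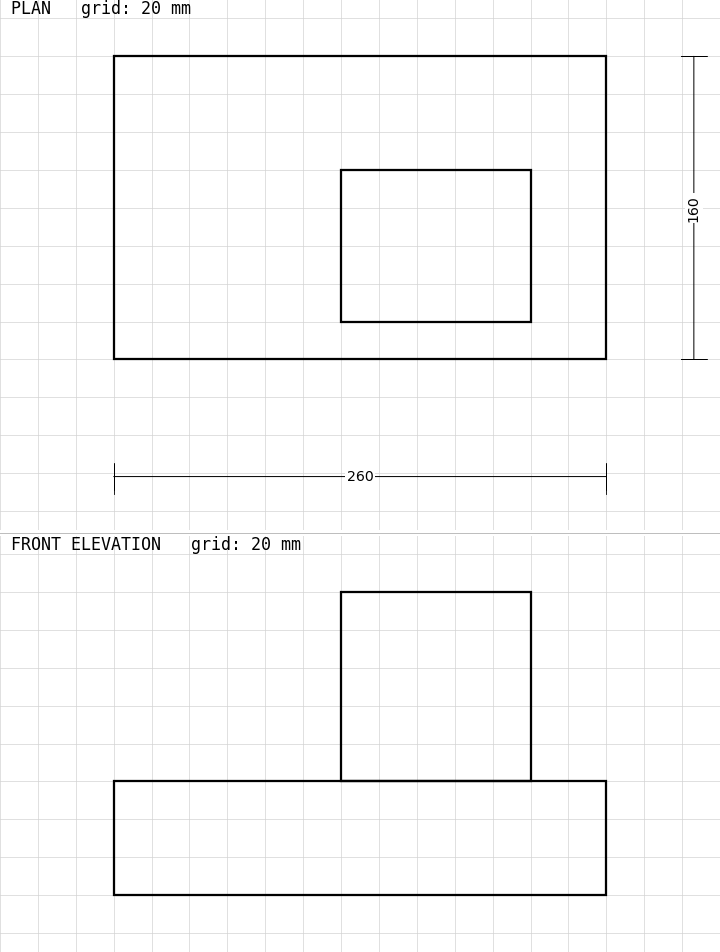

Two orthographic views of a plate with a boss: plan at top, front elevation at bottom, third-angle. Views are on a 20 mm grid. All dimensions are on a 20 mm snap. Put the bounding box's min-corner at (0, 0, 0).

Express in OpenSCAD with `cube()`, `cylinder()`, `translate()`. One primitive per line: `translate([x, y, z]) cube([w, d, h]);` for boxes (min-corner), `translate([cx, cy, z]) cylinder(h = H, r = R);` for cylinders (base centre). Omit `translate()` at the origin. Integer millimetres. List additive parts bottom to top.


cube([260, 160, 60]);
translate([120, 20, 60]) cube([100, 80, 100]);


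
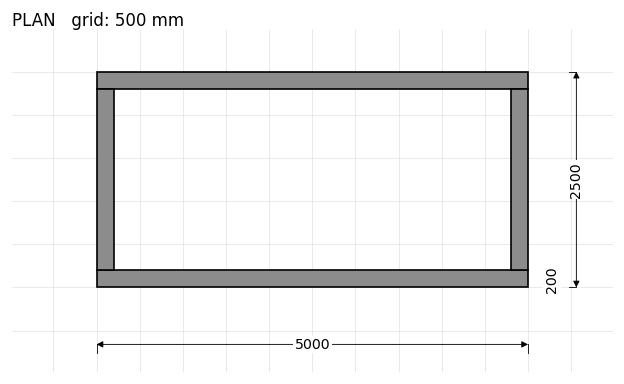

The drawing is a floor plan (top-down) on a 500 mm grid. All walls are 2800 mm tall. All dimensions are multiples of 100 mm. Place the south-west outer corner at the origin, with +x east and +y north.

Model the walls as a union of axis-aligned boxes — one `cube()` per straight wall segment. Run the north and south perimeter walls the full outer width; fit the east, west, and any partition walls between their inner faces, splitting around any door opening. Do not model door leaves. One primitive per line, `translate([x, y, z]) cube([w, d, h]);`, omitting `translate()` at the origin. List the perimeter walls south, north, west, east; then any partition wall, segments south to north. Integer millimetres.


cube([5000, 200, 2800]);
translate([0, 2300, 0]) cube([5000, 200, 2800]);
translate([0, 200, 0]) cube([200, 2100, 2800]);
translate([4800, 200, 0]) cube([200, 2100, 2800]);


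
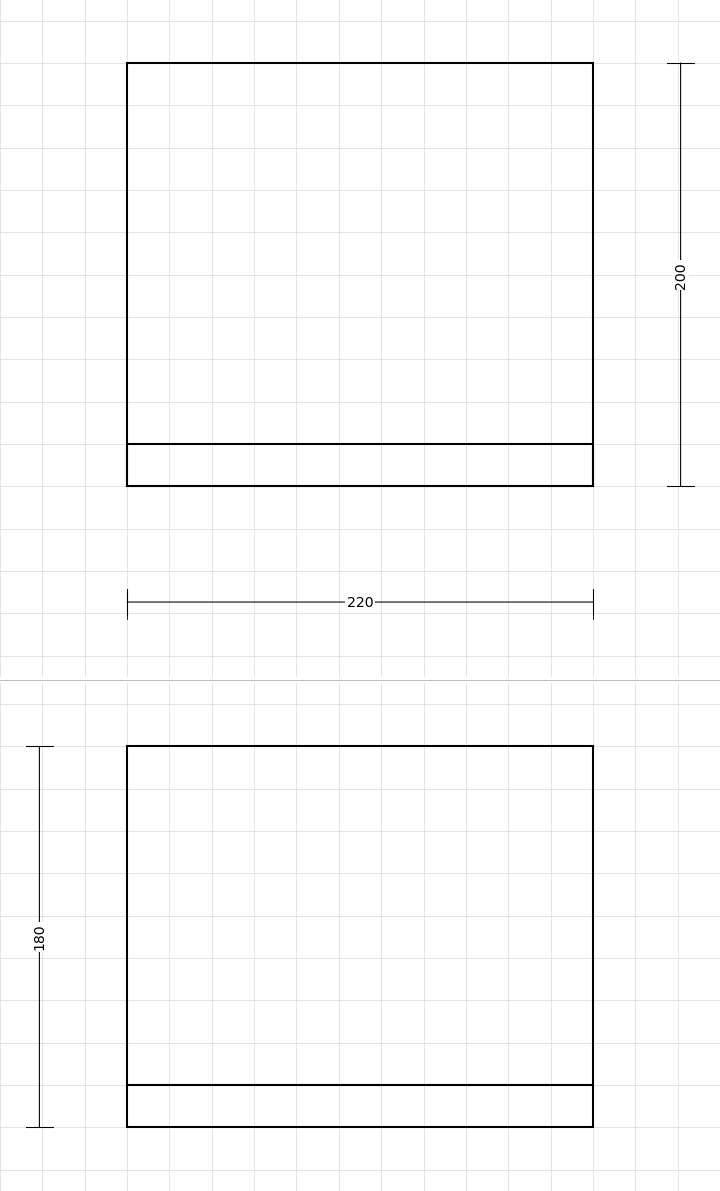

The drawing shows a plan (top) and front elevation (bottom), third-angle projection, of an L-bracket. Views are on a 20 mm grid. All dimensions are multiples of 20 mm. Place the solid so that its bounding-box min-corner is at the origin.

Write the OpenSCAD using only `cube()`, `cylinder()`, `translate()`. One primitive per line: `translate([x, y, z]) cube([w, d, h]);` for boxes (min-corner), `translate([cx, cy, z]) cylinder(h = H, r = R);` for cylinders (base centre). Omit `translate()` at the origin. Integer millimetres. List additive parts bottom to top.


cube([220, 200, 20]);
translate([0, 0, 20]) cube([220, 20, 160]);


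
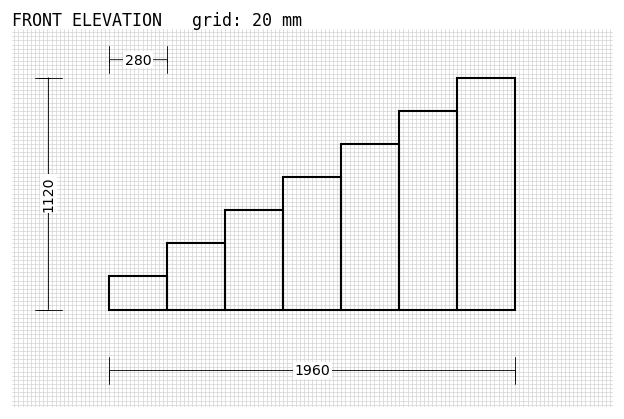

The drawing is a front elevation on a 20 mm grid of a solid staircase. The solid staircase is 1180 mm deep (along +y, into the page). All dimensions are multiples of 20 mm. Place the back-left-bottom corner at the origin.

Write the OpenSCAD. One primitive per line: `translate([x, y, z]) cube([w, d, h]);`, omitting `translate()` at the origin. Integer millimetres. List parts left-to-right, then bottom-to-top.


cube([280, 1180, 160]);
translate([280, 0, 0]) cube([280, 1180, 320]);
translate([560, 0, 0]) cube([280, 1180, 480]);
translate([840, 0, 0]) cube([280, 1180, 640]);
translate([1120, 0, 0]) cube([280, 1180, 800]);
translate([1400, 0, 0]) cube([280, 1180, 960]);
translate([1680, 0, 0]) cube([280, 1180, 1120]);


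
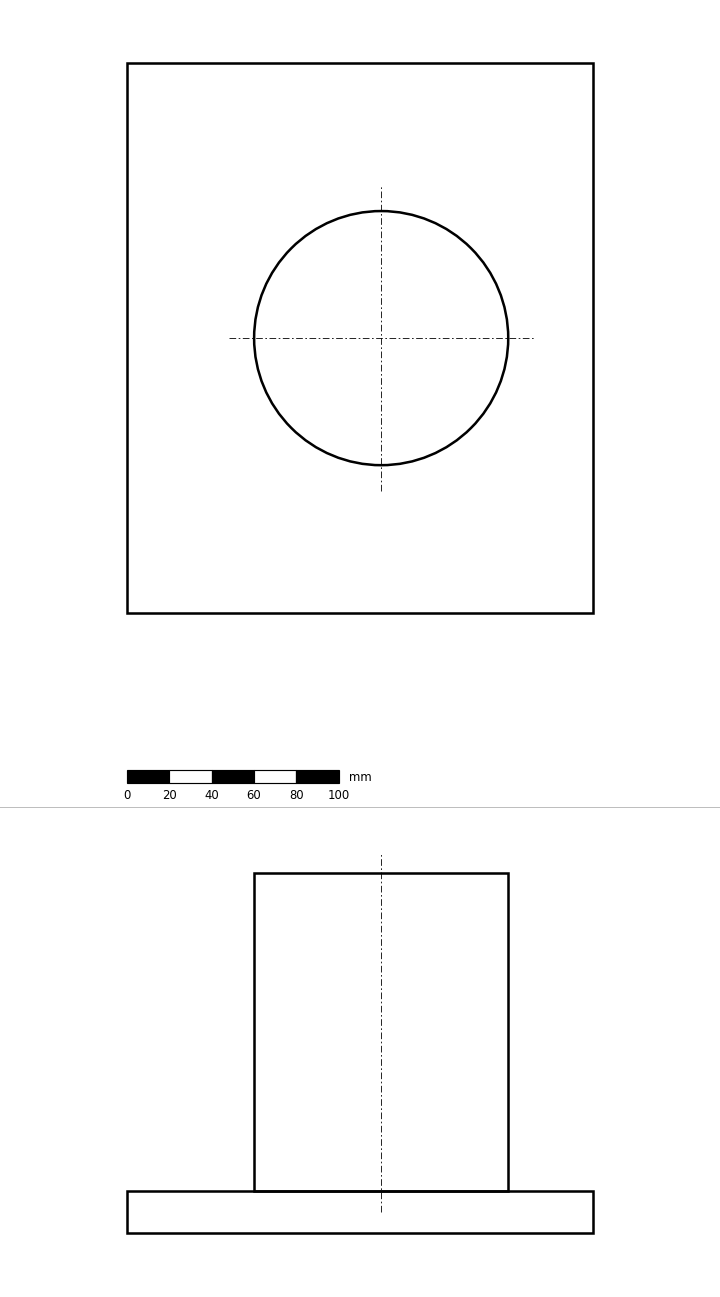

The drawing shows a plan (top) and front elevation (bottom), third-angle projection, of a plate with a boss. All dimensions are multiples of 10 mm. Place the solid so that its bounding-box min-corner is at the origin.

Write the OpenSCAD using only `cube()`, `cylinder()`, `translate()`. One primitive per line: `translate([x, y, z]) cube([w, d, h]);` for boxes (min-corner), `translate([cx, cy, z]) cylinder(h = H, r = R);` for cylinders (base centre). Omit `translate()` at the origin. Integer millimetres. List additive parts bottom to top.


cube([220, 260, 20]);
translate([120, 130, 20]) cylinder(h = 150, r = 60);
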